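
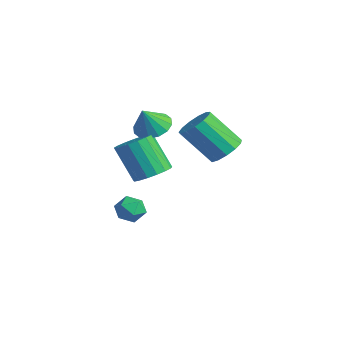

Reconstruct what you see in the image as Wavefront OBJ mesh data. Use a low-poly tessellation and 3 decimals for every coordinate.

v 1.974 -0.829 1.066
v 2.772 -1.265 1.261
v 1.784 -2.347 2.889
v 0.986 -1.911 2.694
v 2.769 -0.828 1.549
v 1.781 -1.909 3.177
v 2.513 -0.391 1.684
v 1.525 -1.472 3.312
v 2.086 -0.093 1.623
v 1.098 -1.174 3.251
v 1.624 -0.029 1.385
v 0.636 -1.11 3.013
v 1.273 -0.219 1.045
v 0.284 -1.3 2.674
v 1.144 -0.603 0.713
v 0.156 -1.684 2.341
v 1.279 -1.059 0.492
v 0.291 -2.14 2.12
v 1.635 -1.442 0.454
v 0.647 -2.523 2.082
v 2.098 -1.63 0.61
v 1.11 -2.711 2.238
v 2.522 -1.564 0.91
v 1.534 -2.646 2.539
v -1.843 -2.509 1.402
v -1.165 -1.866 1.622
v -1.617 -3.171 2.638
v -1.587 -1.675 1.801
v -2.078 -1.707 1.874
v -2.505 -1.954 1.82
v -2.756 -2.35 1.654
v -2.761 -2.789 1.421
v -2.521 -3.153 1.182
v -2.099 -3.344 1.002
v -1.609 -3.312 0.93
v -1.181 -3.065 0.984
v -0.931 -2.669 1.15
v -0.925 -2.23 1.383
v -0.626 -3.166 -1.05
v -0.061 -2.531 -0.563
v -1.109 -2.978 1.237
v -1.674 -3.614 0.75
v -0.423 -2.27 -0.709
v -1.471 -2.718 1.091
v -0.831 -2.215 -0.933
v -1.879 -2.663 0.867
v -1.193 -2.378 -1.184
v -2.24 -2.825 0.616
v -1.424 -2.721 -1.404
v -2.472 -3.169 0.396
v -1.473 -3.167 -1.543
v -2.521 -3.614 0.257
v -1.328 -3.612 -1.569
v -2.376 -4.059 0.231
v -1.022 -3.955 -1.476
v -2.07 -4.402 0.323
v -0.625 -4.117 -1.286
v -1.673 -4.565 0.514
v -0.229 -4.062 -1.041
v -1.276 -4.509 0.759
v 0.077 -3.801 -0.799
v -0.971 -4.249 1.001
v 0.221 -3.395 -0.614
v -0.827 -3.843 1.186
v 0.171 -2.937 -0.529
v -0.876 -3.384 1.271
v -2.307 -3.64 -3.695
v -1.723 -3.295 -4.175
v -1.377 -4.425 -3.125
v -0.793 -4.08 -3.605
v -1.154 -3.634 -3.005
v -1.729 -3.149 -3.357
v -1.371 -4.571 -3.943
v -1.946 -4.086 -4.295
v -1.144 -3.871 -4.328
v -1.01 -3.291 -3.748
v -2.09 -4.429 -3.552
v -1.956 -3.849 -2.972
f 2 1 5
f 2 5 3
f 3 5 6
f 3 6 4
f 5 1 7
f 5 7 6
f 6 7 8
f 6 8 4
f 7 1 9
f 7 9 8
f 8 9 10
f 8 10 4
f 9 1 11
f 9 11 10
f 10 11 12
f 10 12 4
f 11 1 13
f 11 13 12
f 12 13 14
f 12 14 4
f 13 1 15
f 13 15 14
f 14 15 16
f 14 16 4
f 15 1 17
f 15 17 16
f 16 17 18
f 16 18 4
f 17 1 19
f 17 19 18
f 18 19 20
f 18 20 4
f 19 1 21
f 19 21 20
f 20 21 22
f 20 22 4
f 21 1 23
f 21 23 22
f 22 23 24
f 22 24 4
f 23 1 2
f 23 2 24
f 24 2 3
f 24 3 4
f 26 25 28
f 26 28 27
f 28 25 29
f 28 29 27
f 29 25 30
f 29 30 27
f 30 25 31
f 30 31 27
f 31 25 32
f 31 32 27
f 32 25 33
f 32 33 27
f 33 25 34
f 33 34 27
f 34 25 35
f 34 35 27
f 35 25 36
f 35 36 27
f 36 25 37
f 36 37 27
f 37 25 38
f 37 38 27
f 38 25 26
f 38 26 27
f 40 39 43
f 40 43 41
f 41 43 44
f 41 44 42
f 43 39 45
f 43 45 44
f 44 45 46
f 44 46 42
f 45 39 47
f 45 47 46
f 46 47 48
f 46 48 42
f 47 39 49
f 47 49 48
f 48 49 50
f 48 50 42
f 49 39 51
f 49 51 50
f 50 51 52
f 50 52 42
f 51 39 53
f 51 53 52
f 52 53 54
f 52 54 42
f 53 39 55
f 53 55 54
f 54 55 56
f 54 56 42
f 55 39 57
f 55 57 56
f 56 57 58
f 56 58 42
f 57 39 59
f 57 59 58
f 58 59 60
f 58 60 42
f 59 39 61
f 59 61 60
f 60 61 62
f 60 62 42
f 61 39 63
f 61 63 62
f 62 63 64
f 62 64 42
f 63 39 65
f 63 65 64
f 64 65 66
f 64 66 42
f 65 39 40
f 65 40 66
f 66 40 41
f 66 41 42
f 67 78 72
f 67 72 68
f 67 68 74
f 67 74 77
f 67 77 78
f 68 72 76
f 72 78 71
f 78 77 69
f 77 74 73
f 74 68 75
f 70 76 71
f 70 71 69
f 70 69 73
f 70 73 75
f 70 75 76
f 71 76 72
f 69 71 78
f 73 69 77
f 75 73 74
f 76 75 68



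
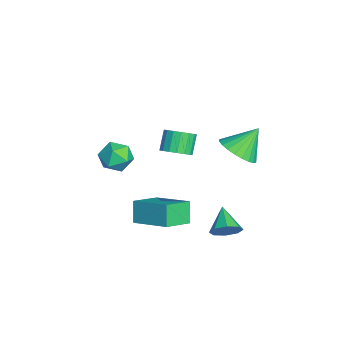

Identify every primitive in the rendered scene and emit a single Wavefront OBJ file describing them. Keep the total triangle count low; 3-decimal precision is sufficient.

v 3.159 1.379 1.493
v 4.01 1.169 1.955
v 2.761 2.301 2.647
v 4.112 1.476 1.744
v 4.069 1.769 1.496
v 3.888 2.002 1.247
v 3.596 2.141 1.035
v 3.237 2.163 0.893
v 2.867 2.066 0.843
v 2.541 1.864 0.891
v 2.309 1.589 1.031
v 2.207 1.281 1.242
v 2.249 0.989 1.49
v 2.431 0.756 1.739
v 2.723 0.617 1.951
v 3.082 0.595 2.093
v 3.452 0.692 2.143
v 3.778 0.894 2.095
v 0.857 -3.467 0.174
v 1.543 -3.015 -0.12
v 1.677 -4.605 0.34
v 2.363 -4.153 0.046
v 2.012 -3.958 0.821
v 1.506 -3.255 0.718
v 1.714 -4.365 -0.498
v 1.208 -3.662 -0.601
v 2.073 -3.57 -0.536
v 2.257 -3.319 0.279
v 0.963 -4.301 -0.059
v 1.147 -4.05 0.756
v -0.529 -1.078 -1.408
v 0.078 -1.053 -0.952
v -0.603 -0.817 -0.056
v -1.211 -0.842 -0.512
v 0.043 -0.711 -1.069
v -0.638 -0.474 -0.174
v -0.123 -0.452 -1.264
v -0.804 -0.216 -0.368
v -0.382 -0.337 -1.492
v -1.064 -0.101 -0.596
v -0.675 -0.392 -1.7
v -1.357 -0.155 -0.805
v -0.935 -0.604 -1.842
v -1.616 -0.367 -0.946
v -1.102 -0.925 -1.884
v -1.783 -0.688 -0.988
v -1.137 -1.28 -1.817
v -1.819 -1.044 -0.921
v -1.034 -1.59 -1.656
v -1.715 -1.353 -0.761
v -0.814 -1.782 -1.439
v -1.496 -1.546 -0.543
v -0.53 -1.813 -1.214
v -1.211 -1.577 -0.318
v -0.245 -1.676 -1.034
v -0.927 -1.439 -0.138
v -0.026 -1.402 -0.939
v -0.707 -1.165 -0.044
v 3.355 0.937 -3.763
v 3.748 0.931 -3.113
v 2.185 0.843 -3.057
v 3.604 1.469 -3.281
v 3.314 1.695 -3.731
v 3.048 1.477 -4.201
v 2.962 0.943 -4.414
v 3.106 0.405 -4.246
v 3.396 0.178 -3.795
v 3.662 0.396 -3.326
v 1.355 -3.072 -3.183
v 2.577 -1.646 -2.495
v 0.419 -1.985 -3.771
v 1.641 -0.56 -3.083
v 1.959 -3.1 -4.197
v 3.181 -1.675 -3.509
v 1.023 -2.014 -4.785
v 2.245 -0.588 -4.097
f 2 1 4
f 2 4 3
f 4 1 5
f 4 5 3
f 5 1 6
f 5 6 3
f 6 1 7
f 6 7 3
f 7 1 8
f 7 8 3
f 8 1 9
f 8 9 3
f 9 1 10
f 9 10 3
f 10 1 11
f 10 11 3
f 11 1 12
f 11 12 3
f 12 1 13
f 12 13 3
f 13 1 14
f 13 14 3
f 14 1 15
f 14 15 3
f 15 1 16
f 15 16 3
f 16 1 17
f 16 17 3
f 17 1 18
f 17 18 3
f 18 1 2
f 18 2 3
f 19 30 24
f 19 24 20
f 19 20 26
f 19 26 29
f 19 29 30
f 20 24 28
f 24 30 23
f 30 29 21
f 29 26 25
f 26 20 27
f 22 28 23
f 22 23 21
f 22 21 25
f 22 25 27
f 22 27 28
f 23 28 24
f 21 23 30
f 25 21 29
f 27 25 26
f 28 27 20
f 32 31 35
f 32 35 33
f 33 35 36
f 33 36 34
f 35 31 37
f 35 37 36
f 36 37 38
f 36 38 34
f 37 31 39
f 37 39 38
f 38 39 40
f 38 40 34
f 39 31 41
f 39 41 40
f 40 41 42
f 40 42 34
f 41 31 43
f 41 43 42
f 42 43 44
f 42 44 34
f 43 31 45
f 43 45 44
f 44 45 46
f 44 46 34
f 45 31 47
f 45 47 46
f 46 47 48
f 46 48 34
f 47 31 49
f 47 49 48
f 48 49 50
f 48 50 34
f 49 31 51
f 49 51 50
f 50 51 52
f 50 52 34
f 51 31 53
f 51 53 52
f 52 53 54
f 52 54 34
f 53 31 55
f 53 55 54
f 54 55 56
f 54 56 34
f 55 31 57
f 55 57 56
f 56 57 58
f 56 58 34
f 57 31 32
f 57 32 58
f 58 32 33
f 58 33 34
f 60 59 62
f 60 62 61
f 62 59 63
f 62 63 61
f 63 59 64
f 63 64 61
f 64 59 65
f 64 65 61
f 65 59 66
f 65 66 61
f 66 59 67
f 66 67 61
f 67 59 68
f 67 68 61
f 68 59 60
f 68 60 61
f 70 72 69
f 73 70 69
f 69 72 71
f 71 73 69
f 70 76 72
f 74 70 73
f 74 76 70
f 72 76 71
f 75 73 71
f 71 76 75
f 75 74 73
f 76 74 75



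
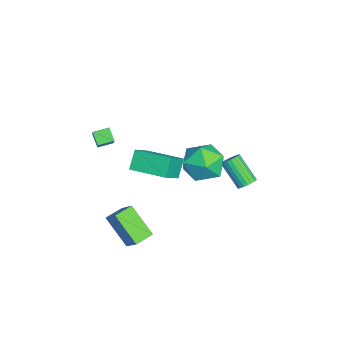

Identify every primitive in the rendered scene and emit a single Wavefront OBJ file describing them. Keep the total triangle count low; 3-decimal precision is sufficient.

v -1.907 -4.407 1.662
v -0.818 -4.328 2.79
v -2.139 -3.564 1.827
v -1.05 -3.485 2.955
v -1.33 -4.135 1.085
v -0.241 -4.056 2.213
v -1.562 -3.292 1.25
v -0.473 -3.213 2.378
v 2.568 -2.584 -3.594
v 1.58 -3.668 -2.147
v 1.837 -1.758 -3.474
v 0.85 -2.841 -2.026
v 3.31 -2.059 -2.694
v 2.323 -3.142 -1.246
v 2.58 -1.232 -2.573
v 1.592 -2.316 -1.126
v 1.13 -1.769 1.401
v 0.401 -1.487 2.326
v 2.009 0.067 1.536
v 1.281 0.348 2.46
v 2.259 -2.388 2.48
v 1.531 -2.107 3.404
v 3.139 -0.553 2.614
v 2.41 -0.271 3.539
v 1.862 2.311 2.706
v 2.523 2.306 3.781
v 2.217 0.314 2.479
v 2.878 0.309 3.554
v 1.629 0.482 3.583
v 1.409 1.716 3.723
v 3.331 0.904 2.537
v 3.111 2.138 2.677
v 3.431 1.437 3.676
v 2.379 1.176 4.322
v 2.361 1.444 1.938
v 1.309 1.183 2.584
v -3.304 3.81 -3.811
v -2.946 4.033 -3.398
v -3.898 3.113 -2.077
v -4.256 2.89 -2.489
v -3.124 4.202 -3.408
v -4.076 3.282 -2.087
v -3.333 4.303 -3.488
v -4.284 3.383 -2.167
v -3.536 4.319 -3.624
v -4.488 3.399 -2.302
v -3.7 4.247 -3.792
v -4.652 3.327 -2.47
v -3.795 4.099 -3.963
v -4.747 3.18 -2.642
v -3.806 3.902 -4.108
v -4.757 2.982 -2.787
v -3.729 3.688 -4.201
v -4.681 2.768 -2.88
v -3.579 3.496 -4.227
v -4.531 2.576 -2.906
v -3.382 3.358 -4.181
v -4.333 2.438 -2.86
v -3.171 3.298 -4.071
v -4.123 2.378 -2.75
v -2.983 3.326 -3.916
v -3.935 2.407 -2.595
v -2.851 3.438 -3.743
v -3.802 2.519 -2.421
v -2.797 3.615 -3.581
v -3.749 2.695 -2.26
v -2.831 3.825 -3.459
v -3.782 2.905 -2.138
f 2 4 1
f 5 2 1
f 1 4 3
f 3 5 1
f 2 8 4
f 6 2 5
f 6 8 2
f 4 8 3
f 7 5 3
f 3 8 7
f 7 6 5
f 8 6 7
f 10 12 9
f 13 10 9
f 9 12 11
f 11 13 9
f 10 16 12
f 14 10 13
f 14 16 10
f 12 16 11
f 15 13 11
f 11 16 15
f 15 14 13
f 16 14 15
f 18 20 17
f 21 18 17
f 17 20 19
f 19 21 17
f 18 24 20
f 22 18 21
f 22 24 18
f 20 24 19
f 23 21 19
f 19 24 23
f 23 22 21
f 24 22 23
f 25 36 30
f 25 30 26
f 25 26 32
f 25 32 35
f 25 35 36
f 26 30 34
f 30 36 29
f 36 35 27
f 35 32 31
f 32 26 33
f 28 34 29
f 28 29 27
f 28 27 31
f 28 31 33
f 28 33 34
f 29 34 30
f 27 29 36
f 31 27 35
f 33 31 32
f 34 33 26
f 38 37 41
f 38 41 39
f 39 41 42
f 39 42 40
f 41 37 43
f 41 43 42
f 42 43 44
f 42 44 40
f 43 37 45
f 43 45 44
f 44 45 46
f 44 46 40
f 45 37 47
f 45 47 46
f 46 47 48
f 46 48 40
f 47 37 49
f 47 49 48
f 48 49 50
f 48 50 40
f 49 37 51
f 49 51 50
f 50 51 52
f 50 52 40
f 51 37 53
f 51 53 52
f 52 53 54
f 52 54 40
f 53 37 55
f 53 55 54
f 54 55 56
f 54 56 40
f 55 37 57
f 55 57 56
f 56 57 58
f 56 58 40
f 57 37 59
f 57 59 58
f 58 59 60
f 58 60 40
f 59 37 61
f 59 61 60
f 60 61 62
f 60 62 40
f 61 37 63
f 61 63 62
f 62 63 64
f 62 64 40
f 63 37 65
f 63 65 64
f 64 65 66
f 64 66 40
f 65 37 67
f 65 67 66
f 66 67 68
f 66 68 40
f 67 37 38
f 67 38 68
f 68 38 39
f 68 39 40



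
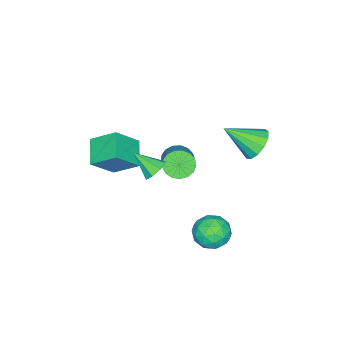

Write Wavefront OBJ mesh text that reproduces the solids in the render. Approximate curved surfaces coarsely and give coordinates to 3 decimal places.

v 3.108 0.398 2.895
v 3.444 -0.005 2.346
v 3.232 -0.818 3.865
v 3.825 0.292 2.669
v 3.787 0.651 3.125
v 3.35 0.862 3.446
v 2.771 0.801 3.445
v 2.39 0.505 3.121
v 2.429 0.145 2.666
v 2.865 -0.066 2.344
v -0.464 2.701 -4.085
v 0.46 3.346 -3.947
v 0.54 1.194 -3.773
v 1.464 1.839 -3.635
v 0.63 1.87 -2.865
v 0.009 2.802 -3.058
v 0.991 1.738 -4.662
v 0.37 2.67 -4.855
v 1.359 2.751 -4.303
v 1.137 2.832 -3.193
v -0.137 1.708 -4.527
v -0.359 1.789 -3.417
v -0.09 3.156 -4.043
v 1.09 1.384 -3.677
v 0.6 1.403 -3.224
v 1.143 1.782 -3.143
v -0.355 2.836 -3.521
v 0.188 3.215 -3.44
v 0.288 2.348 -2.804
v 0.812 1.325 -4.28
v 1.355 1.704 -4.199
v -0.143 2.758 -4.577
v 0.4 3.137 -4.496
v 0.712 2.192 -4.916
v 0.982 3.185 -4.172
v 1.572 2.299 -3.988
v 1.293 2.24 -4.592
v 0.929 2.788 -4.705
v 0.851 3.233 -3.519
v 1.441 2.347 -3.336
v 0.951 2.366 -2.883
v 0.586 2.913 -2.997
v 1.379 2.883 -3.729
v -0.441 2.193 -4.384
v 0.149 1.307 -4.201
v 0.414 1.627 -4.723
v 0.049 2.174 -4.837
v -0.572 2.241 -3.732
v 0.018 1.355 -3.548
v 0.071 1.752 -3.015
v -0.293 2.3 -3.128
v -0.379 1.657 -3.991
v -3.179 2.868 1.082
v -2.274 3.427 1.202
v -2.361 1.272 2.338
v -2.639 3.594 1.652
v -3.174 3.531 1.921
v -3.712 3.258 1.923
v -4.08 2.861 1.658
v -4.162 2.466 1.21
v -3.932 2.199 0.721
v -3.463 2.144 0.347
v -2.903 2.319 0.205
v -2.431 2.669 0.342
v -2.197 3.082 0.714
v -0.011 -4.183 -0.121
v -0.365 -2.762 0.89
v 1.281 -3.366 -0.817
v 0.928 -1.945 0.194
v 1.172 -4.875 1.266
v 0.819 -3.454 2.277
v 2.465 -4.058 0.57
v 2.111 -2.637 1.581
v -4.465 -2.824 -4.279
v -4.027 -2.495 -5.055
v -2.616 -1.547 -3.857
v -3.055 -1.876 -3.081
v -4.33 -2.171 -4.956
v -2.919 -1.223 -3.757
v -4.663 -1.996 -4.701
v -3.252 -1.048 -3.503
v -4.952 -2.011 -4.35
v -3.541 -1.063 -3.151
v -5.129 -2.212 -3.983
v -3.718 -1.264 -2.784
v -5.154 -2.553 -3.683
v -3.743 -1.605 -2.485
v -5.021 -2.957 -3.52
v -3.61 -2.009 -2.322
v -4.761 -3.329 -3.531
v -3.35 -2.381 -2.333
v -4.434 -3.587 -3.714
v -3.023 -2.639 -2.515
v -4.113 -3.669 -4.026
v -2.702 -2.721 -2.827
v -3.874 -3.558 -4.396
v -2.463 -2.61 -3.197
v -3.769 -3.279 -4.739
v -2.358 -2.331 -3.54
v -3.825 -2.895 -4.977
v -2.414 -1.947 -3.779
f 2 1 4
f 2 4 3
f 4 1 5
f 4 5 3
f 5 1 6
f 5 6 3
f 6 1 7
f 6 7 3
f 7 1 8
f 7 8 3
f 8 1 9
f 8 9 3
f 9 1 10
f 9 10 3
f 10 1 2
f 10 2 3
f 11 48 27
f 48 22 51
f 27 51 16
f 48 51 27
f 11 27 23
f 27 16 28
f 23 28 12
f 27 28 23
f 11 23 32
f 23 12 33
f 32 33 18
f 23 33 32
f 11 32 44
f 32 18 47
f 44 47 21
f 32 47 44
f 11 44 48
f 44 21 52
f 48 52 22
f 44 52 48
f 12 28 39
f 28 16 42
f 39 42 20
f 28 42 39
f 16 51 29
f 51 22 50
f 29 50 15
f 51 50 29
f 22 52 49
f 52 21 45
f 49 45 13
f 52 45 49
f 21 47 46
f 47 18 34
f 46 34 17
f 47 34 46
f 18 33 38
f 33 12 35
f 38 35 19
f 33 35 38
f 14 40 26
f 40 20 41
f 26 41 15
f 40 41 26
f 14 26 24
f 26 15 25
f 24 25 13
f 26 25 24
f 14 24 31
f 24 13 30
f 31 30 17
f 24 30 31
f 14 31 36
f 31 17 37
f 36 37 19
f 31 37 36
f 14 36 40
f 36 19 43
f 40 43 20
f 36 43 40
f 15 41 29
f 41 20 42
f 29 42 16
f 41 42 29
f 13 25 49
f 25 15 50
f 49 50 22
f 25 50 49
f 17 30 46
f 30 13 45
f 46 45 21
f 30 45 46
f 19 37 38
f 37 17 34
f 38 34 18
f 37 34 38
f 20 43 39
f 43 19 35
f 39 35 12
f 43 35 39
f 54 53 56
f 54 56 55
f 56 53 57
f 56 57 55
f 57 53 58
f 57 58 55
f 58 53 59
f 58 59 55
f 59 53 60
f 59 60 55
f 60 53 61
f 60 61 55
f 61 53 62
f 61 62 55
f 62 53 63
f 62 63 55
f 63 53 64
f 63 64 55
f 64 53 65
f 64 65 55
f 65 53 54
f 65 54 55
f 67 69 66
f 70 67 66
f 66 69 68
f 68 70 66
f 67 73 69
f 71 67 70
f 71 73 67
f 69 73 68
f 72 70 68
f 68 73 72
f 72 71 70
f 73 71 72
f 75 74 78
f 75 78 76
f 76 78 79
f 76 79 77
f 78 74 80
f 78 80 79
f 79 80 81
f 79 81 77
f 80 74 82
f 80 82 81
f 81 82 83
f 81 83 77
f 82 74 84
f 82 84 83
f 83 84 85
f 83 85 77
f 84 74 86
f 84 86 85
f 85 86 87
f 85 87 77
f 86 74 88
f 86 88 87
f 87 88 89
f 87 89 77
f 88 74 90
f 88 90 89
f 89 90 91
f 89 91 77
f 90 74 92
f 90 92 91
f 91 92 93
f 91 93 77
f 92 74 94
f 92 94 93
f 93 94 95
f 93 95 77
f 94 74 96
f 94 96 95
f 95 96 97
f 95 97 77
f 96 74 98
f 96 98 97
f 97 98 99
f 97 99 77
f 98 74 100
f 98 100 99
f 99 100 101
f 99 101 77
f 100 74 75
f 100 75 101
f 101 75 76
f 101 76 77



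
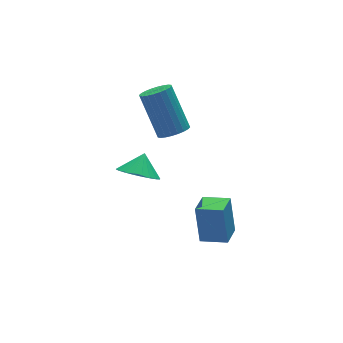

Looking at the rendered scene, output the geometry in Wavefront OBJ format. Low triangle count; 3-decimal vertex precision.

v -2.226 1.578 0.918
v -1.541 1.756 0.855
v -1.71 3.02 2.599
v -2.394 2.842 2.662
v -1.663 1.952 0.701
v -1.831 3.216 2.445
v -1.87 2.091 0.581
v -2.038 3.355 2.324
v -2.131 2.152 0.511
v -2.3 3.416 2.255
v -2.407 2.125 0.504
v -2.575 3.389 2.247
v -2.655 2.016 0.56
v -2.823 3.279 2.303
v -2.837 1.839 0.67
v -3.006 3.103 2.413
v -2.927 1.623 0.818
v -3.096 2.887 2.561
v -2.91 1.4 0.981
v -3.079 2.664 2.725
v -2.789 1.204 1.135
v -2.957 2.468 2.879
v -2.582 1.065 1.256
v -2.75 2.329 2.999
v -2.32 1.004 1.325
v -2.489 2.268 3.069
v -2.045 1.031 1.333
v -2.213 2.295 3.076
v -1.797 1.141 1.277
v -1.965 2.404 3.02
v -1.614 1.317 1.167
v -1.783 2.581 2.91
v -1.524 1.533 1.019
v -1.693 2.797 2.762
v -2.717 -1.588 -3.418
v -2.648 -1.039 -1.758
v -1.951 -0.823 -3.703
v -1.882 -0.274 -2.043
v -1.858 -2.366 -3.197
v -1.789 -1.817 -1.537
v -1.092 -1.601 -3.482
v -1.023 -1.052 -1.822
v -3.528 2.276 -2.008
v -2.723 2.127 -2.509
v -2.972 2.744 -1.252
v -2.828 2.462 -2.638
v -3.04 2.768 -2.672
v -3.327 3 -2.605
v -3.644 3.122 -2.447
v -3.944 3.114 -2.222
v -4.18 2.979 -1.965
v -4.317 2.737 -1.714
v -4.334 2.425 -1.508
v -4.228 2.09 -1.379
v -4.016 1.783 -1.345
v -3.73 1.551 -1.412
v -3.413 1.43 -1.57
v -3.113 1.437 -1.795
v -2.877 1.572 -2.052
v -2.74 1.814 -2.303
f 2 1 5
f 2 5 3
f 3 5 6
f 3 6 4
f 5 1 7
f 5 7 6
f 6 7 8
f 6 8 4
f 7 1 9
f 7 9 8
f 8 9 10
f 8 10 4
f 9 1 11
f 9 11 10
f 10 11 12
f 10 12 4
f 11 1 13
f 11 13 12
f 12 13 14
f 12 14 4
f 13 1 15
f 13 15 14
f 14 15 16
f 14 16 4
f 15 1 17
f 15 17 16
f 16 17 18
f 16 18 4
f 17 1 19
f 17 19 18
f 18 19 20
f 18 20 4
f 19 1 21
f 19 21 20
f 20 21 22
f 20 22 4
f 21 1 23
f 21 23 22
f 22 23 24
f 22 24 4
f 23 1 25
f 23 25 24
f 24 25 26
f 24 26 4
f 25 1 27
f 25 27 26
f 26 27 28
f 26 28 4
f 27 1 29
f 27 29 28
f 28 29 30
f 28 30 4
f 29 1 31
f 29 31 30
f 30 31 32
f 30 32 4
f 31 1 33
f 31 33 32
f 32 33 34
f 32 34 4
f 33 1 2
f 33 2 34
f 34 2 3
f 34 3 4
f 36 38 35
f 39 36 35
f 35 38 37
f 37 39 35
f 36 42 38
f 40 36 39
f 40 42 36
f 38 42 37
f 41 39 37
f 37 42 41
f 41 40 39
f 42 40 41
f 44 43 46
f 44 46 45
f 46 43 47
f 46 47 45
f 47 43 48
f 47 48 45
f 48 43 49
f 48 49 45
f 49 43 50
f 49 50 45
f 50 43 51
f 50 51 45
f 51 43 52
f 51 52 45
f 52 43 53
f 52 53 45
f 53 43 54
f 53 54 45
f 54 43 55
f 54 55 45
f 55 43 56
f 55 56 45
f 56 43 57
f 56 57 45
f 57 43 58
f 57 58 45
f 58 43 59
f 58 59 45
f 59 43 60
f 59 60 45
f 60 43 44
f 60 44 45



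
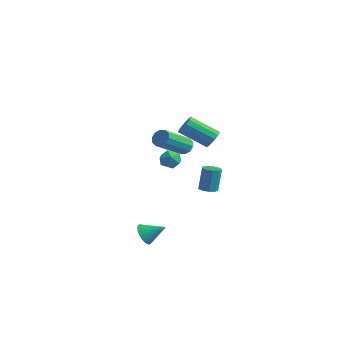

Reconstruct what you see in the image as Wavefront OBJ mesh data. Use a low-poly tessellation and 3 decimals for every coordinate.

v -0.472 -2.758 -3.646
v -0.048 -2.781 -4.215
v 0.412 -2.082 -3.014
v -0.191 -2.549 -4.263
v -0.377 -2.349 -4.218
v -0.578 -2.211 -4.085
v -0.762 -2.156 -3.885
v -0.902 -2.193 -3.649
v -0.977 -2.317 -3.413
v -0.975 -2.507 -3.212
v -0.896 -2.736 -3.077
v -0.753 -2.968 -3.028
v -0.567 -3.168 -3.074
v -0.366 -3.306 -3.207
v -0.182 -3.361 -3.406
v -0.042 -3.323 -3.642
v 0.033 -3.2 -3.879
v 0.031 -3.01 -4.08
v 0.975 0.395 -0.86
v 1.396 0.083 -0.788
v 1.367 0.372 0.633
v 0.945 0.685 0.56
v 1.504 0.422 -0.855
v 1.475 0.712 0.566
v 1.364 0.749 -0.924
v 1.335 1.039 0.496
v 1.041 0.911 -0.964
v 1.012 1.2 0.457
v 0.688 0.831 -0.955
v 0.659 1.12 0.466
v 0.469 0.547 -0.902
v 0.439 0.837 0.519
v 0.486 0.193 -0.829
v 0.457 0.482 0.592
v 0.732 -0.067 -0.771
v 0.703 0.222 0.65
v 1.091 -0.111 -0.755
v 1.062 0.179 0.666
v -1.646 0.836 0.733
v -1.355 0.531 0.195
v -2.625 0.409 0.445
v -2.334 0.104 -0.093
v -2.189 -0.108 0.54
v -1.584 0.155 0.718
v -2.396 0.785 -0.078
v -1.791 1.048 0.1
v -1.819 0.499 -0.306
v -1.69 -0.053 0.076
v -2.29 0.993 0.564
v -2.161 0.441 0.946
v -3.854 3.267 -0.136
v -3.278 3.364 -0
v -3.249 1.55 1.172
v -3.826 1.453 1.036
v -3.486 3.528 0.259
v -3.457 1.714 1.431
v -3.834 3.593 0.368
v -3.806 1.779 1.54
v -4.19 3.533 0.284
v -4.162 1.719 1.456
v -4.418 3.372 0.04
v -4.39 1.558 1.212
v -4.431 3.17 -0.272
v -4.402 1.356 0.9
v -4.223 3.006 -0.531
v -4.194 1.192 0.641
v -3.874 2.941 -0.64
v -3.846 1.127 0.532
v -3.518 3.001 -0.556
v -3.49 1.187 0.616
v -3.29 3.162 -0.312
v -3.262 1.348 0.86
v 1.665 0.074 3.086
v 2.015 -0.412 3.053
v 0.845 -1.32 4.021
v 0.495 -0.834 4.054
v 2.113 -0.243 3.329
v 0.942 -1.151 4.297
v 2.068 0.026 3.528
v 0.897 -0.882 4.496
v 1.896 0.311 3.587
v 0.725 -0.597 4.555
v 1.65 0.521 3.486
v 0.479 -0.387 4.454
v 1.409 0.588 3.259
v 0.239 -0.32 4.227
v 1.25 0.493 2.976
v 0.079 -0.415 3.945
v 1.222 0.264 2.729
v 0.052 -0.644 3.697
v 1.336 -0.025 2.594
v 0.165 -0.933 3.563
v 1.553 -0.282 2.616
v 0.383 -1.19 3.585
v 1.807 -0.427 2.787
v 0.636 -1.335 3.755
f 2 1 4
f 2 4 3
f 4 1 5
f 4 5 3
f 5 1 6
f 5 6 3
f 6 1 7
f 6 7 3
f 7 1 8
f 7 8 3
f 8 1 9
f 8 9 3
f 9 1 10
f 9 10 3
f 10 1 11
f 10 11 3
f 11 1 12
f 11 12 3
f 12 1 13
f 12 13 3
f 13 1 14
f 13 14 3
f 14 1 15
f 14 15 3
f 15 1 16
f 15 16 3
f 16 1 17
f 16 17 3
f 17 1 18
f 17 18 3
f 18 1 2
f 18 2 3
f 20 19 23
f 20 23 21
f 21 23 24
f 21 24 22
f 23 19 25
f 23 25 24
f 24 25 26
f 24 26 22
f 25 19 27
f 25 27 26
f 26 27 28
f 26 28 22
f 27 19 29
f 27 29 28
f 28 29 30
f 28 30 22
f 29 19 31
f 29 31 30
f 30 31 32
f 30 32 22
f 31 19 33
f 31 33 32
f 32 33 34
f 32 34 22
f 33 19 35
f 33 35 34
f 34 35 36
f 34 36 22
f 35 19 37
f 35 37 36
f 36 37 38
f 36 38 22
f 37 19 20
f 37 20 38
f 38 20 21
f 38 21 22
f 39 50 44
f 39 44 40
f 39 40 46
f 39 46 49
f 39 49 50
f 40 44 48
f 44 50 43
f 50 49 41
f 49 46 45
f 46 40 47
f 42 48 43
f 42 43 41
f 42 41 45
f 42 45 47
f 42 47 48
f 43 48 44
f 41 43 50
f 45 41 49
f 47 45 46
f 48 47 40
f 52 51 55
f 52 55 53
f 53 55 56
f 53 56 54
f 55 51 57
f 55 57 56
f 56 57 58
f 56 58 54
f 57 51 59
f 57 59 58
f 58 59 60
f 58 60 54
f 59 51 61
f 59 61 60
f 60 61 62
f 60 62 54
f 61 51 63
f 61 63 62
f 62 63 64
f 62 64 54
f 63 51 65
f 63 65 64
f 64 65 66
f 64 66 54
f 65 51 67
f 65 67 66
f 66 67 68
f 66 68 54
f 67 51 69
f 67 69 68
f 68 69 70
f 68 70 54
f 69 51 71
f 69 71 70
f 70 71 72
f 70 72 54
f 71 51 52
f 71 52 72
f 72 52 53
f 72 53 54
f 74 73 77
f 74 77 75
f 75 77 78
f 75 78 76
f 77 73 79
f 77 79 78
f 78 79 80
f 78 80 76
f 79 73 81
f 79 81 80
f 80 81 82
f 80 82 76
f 81 73 83
f 81 83 82
f 82 83 84
f 82 84 76
f 83 73 85
f 83 85 84
f 84 85 86
f 84 86 76
f 85 73 87
f 85 87 86
f 86 87 88
f 86 88 76
f 87 73 89
f 87 89 88
f 88 89 90
f 88 90 76
f 89 73 91
f 89 91 90
f 90 91 92
f 90 92 76
f 91 73 93
f 91 93 92
f 92 93 94
f 92 94 76
f 93 73 95
f 93 95 94
f 94 95 96
f 94 96 76
f 95 73 74
f 95 74 96
f 96 74 75
f 96 75 76



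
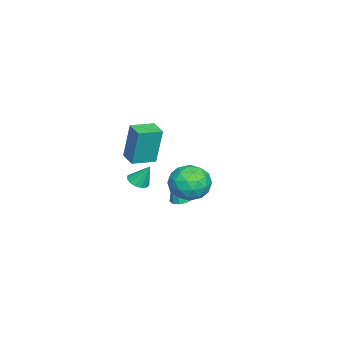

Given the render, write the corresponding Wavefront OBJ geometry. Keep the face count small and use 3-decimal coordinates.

v -3.592 -1.982 -4.87
v -3.103 -1.571 -4.824
v -3.428 -2.398 -2.89
v -3.438 -1.372 -4.755
v -3.831 -1.406 -4.729
v -4.133 -1.66 -4.758
v -4.228 -2.037 -4.829
v -4.08 -2.393 -4.916
v -3.745 -2.593 -4.986
v -3.352 -2.559 -5.011
v -3.05 -2.305 -4.982
v -2.955 -1.927 -4.911
v 2.377 -3.426 1.284
v 2.393 -3.072 3.405
v 1.531 -2.437 1.126
v 1.547 -2.084 3.246
v 3.133 -2.796 1.174
v 3.149 -2.443 3.294
v 2.287 -1.808 1.015
v 2.303 -1.454 3.136
v -0.005 -3.348 -1.772
v 0.293 -3.838 -1.512
v 0.045 -2.712 -0.628
v 0.546 -3.625 -1.642
v 0.624 -3.324 -1.813
v 0.502 -3.03 -1.97
v 0.219 -2.837 -2.065
v -0.134 -2.807 -2.067
v -0.447 -2.948 -1.975
v -0.619 -3.216 -1.819
v -0.596 -3.526 -1.648
v -0.385 -3.78 -1.516
v -0.054 -3.896 -1.465
v 1.506 0.638 0.097
v 2.149 0.779 -0.855
v 1.671 -1.219 -0.065
v 2.314 -1.078 -1.017
v 2.735 -0.771 0.016
v 2.633 0.377 0.116
v 1.187 -0.817 -1.036
v 1.085 0.331 -0.936
v 1.952 -0.121 -1.555
v 2.908 -0.092 -0.905
v 0.912 -0.348 -0.015
v 1.868 -0.319 0.635
v 1.813 0.872 -0.365
v 2.007 -1.312 -0.555
v 2.255 -1.131 0.052
v 2.632 -1.048 -0.508
v 2.097 0.635 0.206
v 2.475 0.718 -0.353
v 2.819 -0.193 0.158
v 1.345 -1.158 -0.567
v 1.723 -1.075 -1.126
v 1.188 0.608 -0.412
v 1.565 0.691 -0.972
v 1.001 -0.247 -1.078
v 2.075 0.425 -1.335
v 2.172 -0.666 -1.431
v 1.51 -0.512 -1.442
v 1.45 0.162 -1.383
v 2.637 0.442 -0.953
v 2.734 -0.649 -1.049
v 2.981 -0.469 -0.442
v 2.921 0.206 -0.383
v 2.521 -0.087 -1.365
v 1.086 0.209 0.129
v 1.183 -0.882 0.033
v 0.899 -0.646 -0.537
v 0.839 0.029 -0.478
v 1.648 0.226 0.511
v 1.745 -0.865 0.415
v 2.37 -0.602 0.463
v 2.31 0.072 0.522
v 1.299 -0.353 0.445
f 2 1 4
f 2 4 3
f 4 1 5
f 4 5 3
f 5 1 6
f 5 6 3
f 6 1 7
f 6 7 3
f 7 1 8
f 7 8 3
f 8 1 9
f 8 9 3
f 9 1 10
f 9 10 3
f 10 1 11
f 10 11 3
f 11 1 12
f 11 12 3
f 12 1 2
f 12 2 3
f 14 16 13
f 17 14 13
f 13 16 15
f 15 17 13
f 14 20 16
f 18 14 17
f 18 20 14
f 16 20 15
f 19 17 15
f 15 20 19
f 19 18 17
f 20 18 19
f 22 21 24
f 22 24 23
f 24 21 25
f 24 25 23
f 25 21 26
f 25 26 23
f 26 21 27
f 26 27 23
f 27 21 28
f 27 28 23
f 28 21 29
f 28 29 23
f 29 21 30
f 29 30 23
f 30 21 31
f 30 31 23
f 31 21 32
f 31 32 23
f 32 21 33
f 32 33 23
f 33 21 22
f 33 22 23
f 34 71 50
f 71 45 74
f 50 74 39
f 71 74 50
f 34 50 46
f 50 39 51
f 46 51 35
f 50 51 46
f 34 46 55
f 46 35 56
f 55 56 41
f 46 56 55
f 34 55 67
f 55 41 70
f 67 70 44
f 55 70 67
f 34 67 71
f 67 44 75
f 71 75 45
f 67 75 71
f 35 51 62
f 51 39 65
f 62 65 43
f 51 65 62
f 39 74 52
f 74 45 73
f 52 73 38
f 74 73 52
f 45 75 72
f 75 44 68
f 72 68 36
f 75 68 72
f 44 70 69
f 70 41 57
f 69 57 40
f 70 57 69
f 41 56 61
f 56 35 58
f 61 58 42
f 56 58 61
f 37 63 49
f 63 43 64
f 49 64 38
f 63 64 49
f 37 49 47
f 49 38 48
f 47 48 36
f 49 48 47
f 37 47 54
f 47 36 53
f 54 53 40
f 47 53 54
f 37 54 59
f 54 40 60
f 59 60 42
f 54 60 59
f 37 59 63
f 59 42 66
f 63 66 43
f 59 66 63
f 38 64 52
f 64 43 65
f 52 65 39
f 64 65 52
f 36 48 72
f 48 38 73
f 72 73 45
f 48 73 72
f 40 53 69
f 53 36 68
f 69 68 44
f 53 68 69
f 42 60 61
f 60 40 57
f 61 57 41
f 60 57 61
f 43 66 62
f 66 42 58
f 62 58 35
f 66 58 62



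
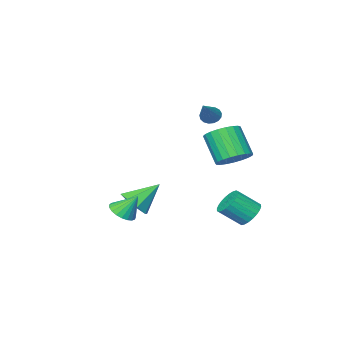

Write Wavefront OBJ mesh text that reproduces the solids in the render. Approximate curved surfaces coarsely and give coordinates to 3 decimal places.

v -4.141 0.625 2.809
v -3.829 0.846 2.321
v -2.919 1.555 4.011
v -4.036 1.052 2.372
v -4.268 1.16 2.523
v -4.47 1.146 2.74
v -4.597 1.012 2.972
v -4.619 0.789 3.167
v -4.532 0.529 3.28
v -4.355 0.291 3.285
v -4.129 0.129 3.181
v -3.906 0.081 2.991
v -3.736 0.157 2.76
v -3.659 0.341 2.54
v -3.693 0.59 2.381
v -4.165 4.144 -3.485
v -3.49 4.523 -3.923
v -2.459 3.856 -2.914
v -3.135 3.476 -2.475
v -3.563 4.767 -3.687
v -2.532 4.099 -2.677
v -3.728 4.916 -3.42
v -2.697 4.249 -2.411
v -3.96 4.948 -3.163
v -2.929 4.28 -2.154
v -4.222 4.857 -2.955
v -3.191 4.189 -1.946
v -4.476 4.657 -2.828
v -3.445 3.99 -1.818
v -4.683 4.38 -2.8
v -3.652 3.712 -1.791
v -4.811 4.066 -2.877
v -3.78 3.398 -1.867
v -4.841 3.764 -3.046
v -3.81 3.097 -2.037
v -4.768 3.521 -3.283
v -3.737 2.853 -2.273
v -4.603 3.371 -3.549
v -3.572 2.704 -2.54
v -4.371 3.34 -3.806
v -3.34 2.672 -2.797
v -4.109 3.431 -4.014
v -3.078 2.763 -3.005
v -3.855 3.63 -4.142
v -2.824 2.963 -3.132
v -3.648 3.908 -4.169
v -2.617 3.24 -3.16
v -3.52 4.222 -4.093
v -2.489 3.554 -3.083
v -1.214 -2.507 -4.218
v -0.615 -2.919 -3.447
v -2.606 -1.993 -2.862
v -0.454 -2.135 -3.579
v -0.739 -1.569 -4.086
v -1.302 -1.553 -4.67
v -1.813 -2.096 -4.989
v -1.974 -2.88 -4.856
v -1.689 -3.446 -4.35
v -1.127 -3.462 -3.766
v 0.546 -1.04 -3.876
v 1.103 -1.486 -3.378
v -0.026 -0.38 -2.644
v 1.292 -1.185 -3.451
v 1.351 -0.86 -3.598
v 1.271 -0.566 -3.793
v 1.066 -0.353 -4.002
v 0.771 -0.26 -4.189
v 0.437 -0.301 -4.322
v 0.122 -0.47 -4.378
v -0.119 -0.737 -4.347
v -0.246 -1.057 -4.235
v -0.235 -1.374 -4.061
v -0.09 -1.633 -3.854
v 0.166 -1.789 -3.652
v 0.487 -1.816 -3.488
v 0.819 -1.709 -3.391
v -3.251 3.882 0.706
v -2.311 3.484 0.462
v -2.408 2.259 2.091
v -3.349 2.658 2.334
v -2.203 3.819 0.721
v -2.301 2.594 2.349
v -2.277 4.165 0.976
v -2.374 2.94 2.605
v -2.519 4.462 1.185
v -2.616 3.238 2.814
v -2.888 4.659 1.311
v -2.985 3.435 2.94
v -3.319 4.722 1.333
v -3.417 3.497 2.961
v -3.739 4.639 1.246
v -3.836 3.415 2.874
v -4.075 4.426 1.065
v -4.172 3.201 2.694
v -4.268 4.118 0.822
v -4.365 2.894 2.451
v -4.285 3.77 0.56
v -4.382 2.546 2.188
v -4.124 3.441 0.322
v -4.221 2.217 1.951
v -3.811 3.189 0.151
v -3.909 1.964 1.78
v -3.402 3.056 0.075
v -3.5 1.832 1.704
v -2.967 3.066 0.109
v -3.065 1.842 1.738
v -2.581 3.217 0.246
v -2.679 1.993 1.875
f 2 1 4
f 2 4 3
f 4 1 5
f 4 5 3
f 5 1 6
f 5 6 3
f 6 1 7
f 6 7 3
f 7 1 8
f 7 8 3
f 8 1 9
f 8 9 3
f 9 1 10
f 9 10 3
f 10 1 11
f 10 11 3
f 11 1 12
f 11 12 3
f 12 1 13
f 12 13 3
f 13 1 14
f 13 14 3
f 14 1 15
f 14 15 3
f 15 1 2
f 15 2 3
f 17 16 20
f 17 20 18
f 18 20 21
f 18 21 19
f 20 16 22
f 20 22 21
f 21 22 23
f 21 23 19
f 22 16 24
f 22 24 23
f 23 24 25
f 23 25 19
f 24 16 26
f 24 26 25
f 25 26 27
f 25 27 19
f 26 16 28
f 26 28 27
f 27 28 29
f 27 29 19
f 28 16 30
f 28 30 29
f 29 30 31
f 29 31 19
f 30 16 32
f 30 32 31
f 31 32 33
f 31 33 19
f 32 16 34
f 32 34 33
f 33 34 35
f 33 35 19
f 34 16 36
f 34 36 35
f 35 36 37
f 35 37 19
f 36 16 38
f 36 38 37
f 37 38 39
f 37 39 19
f 38 16 40
f 38 40 39
f 39 40 41
f 39 41 19
f 40 16 42
f 40 42 41
f 41 42 43
f 41 43 19
f 42 16 44
f 42 44 43
f 43 44 45
f 43 45 19
f 44 16 46
f 44 46 45
f 45 46 47
f 45 47 19
f 46 16 48
f 46 48 47
f 47 48 49
f 47 49 19
f 48 16 17
f 48 17 49
f 49 17 18
f 49 18 19
f 51 50 53
f 51 53 52
f 53 50 54
f 53 54 52
f 54 50 55
f 54 55 52
f 55 50 56
f 55 56 52
f 56 50 57
f 56 57 52
f 57 50 58
f 57 58 52
f 58 50 59
f 58 59 52
f 59 50 51
f 59 51 52
f 61 60 63
f 61 63 62
f 63 60 64
f 63 64 62
f 64 60 65
f 64 65 62
f 65 60 66
f 65 66 62
f 66 60 67
f 66 67 62
f 67 60 68
f 67 68 62
f 68 60 69
f 68 69 62
f 69 60 70
f 69 70 62
f 70 60 71
f 70 71 62
f 71 60 72
f 71 72 62
f 72 60 73
f 72 73 62
f 73 60 74
f 73 74 62
f 74 60 75
f 74 75 62
f 75 60 76
f 75 76 62
f 76 60 61
f 76 61 62
f 78 77 81
f 78 81 79
f 79 81 82
f 79 82 80
f 81 77 83
f 81 83 82
f 82 83 84
f 82 84 80
f 83 77 85
f 83 85 84
f 84 85 86
f 84 86 80
f 85 77 87
f 85 87 86
f 86 87 88
f 86 88 80
f 87 77 89
f 87 89 88
f 88 89 90
f 88 90 80
f 89 77 91
f 89 91 90
f 90 91 92
f 90 92 80
f 91 77 93
f 91 93 92
f 92 93 94
f 92 94 80
f 93 77 95
f 93 95 94
f 94 95 96
f 94 96 80
f 95 77 97
f 95 97 96
f 96 97 98
f 96 98 80
f 97 77 99
f 97 99 98
f 98 99 100
f 98 100 80
f 99 77 101
f 99 101 100
f 100 101 102
f 100 102 80
f 101 77 103
f 101 103 102
f 102 103 104
f 102 104 80
f 103 77 105
f 103 105 104
f 104 105 106
f 104 106 80
f 105 77 107
f 105 107 106
f 106 107 108
f 106 108 80
f 107 77 78
f 107 78 108
f 108 78 79
f 108 79 80



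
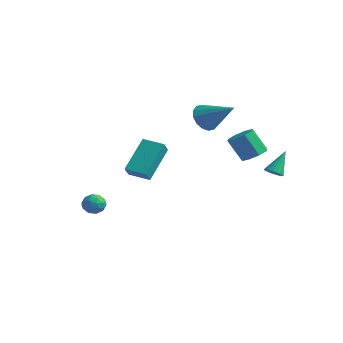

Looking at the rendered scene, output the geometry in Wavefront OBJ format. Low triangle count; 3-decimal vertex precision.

v -3.684 -3.096 -2.686
v -3.335 -2.529 -2.837
v -2.985 -3.691 -3.303
v -2.636 -3.124 -3.454
v -2.622 -3.374 -2.818
v -3.054 -3.007 -2.437
v -3.266 -3.213 -3.703
v -3.698 -2.846 -3.322
v -3.076 -2.601 -3.466
v -2.678 -2.7 -2.919
v -3.642 -3.52 -3.221
v -3.244 -3.619 -2.674
v -3.571 -2.76 -2.707
v -2.749 -3.46 -3.433
v -2.741 -3.607 -3.059
v -2.536 -3.273 -3.148
v -3.406 -3.041 -2.472
v -3.201 -2.708 -2.561
v -2.782 -3.205 -2.55
v -3.119 -3.512 -3.579
v -2.914 -3.179 -3.668
v -3.784 -2.947 -2.992
v -3.579 -2.613 -3.081
v -3.538 -3.015 -3.59
v -3.214 -2.469 -3.166
v -2.803 -2.819 -3.528
v -3.173 -2.872 -3.675
v -3.427 -2.656 -3.45
v -2.98 -2.528 -2.844
v -2.569 -2.877 -3.207
v -2.561 -3.025 -2.833
v -2.815 -2.809 -2.609
v -2.828 -2.57 -3.214
v -3.751 -3.343 -2.933
v -3.34 -3.692 -3.296
v -3.505 -3.411 -3.531
v -3.759 -3.195 -3.307
v -3.517 -3.401 -2.612
v -3.106 -3.751 -2.974
v -2.893 -3.564 -2.69
v -3.147 -3.348 -2.465
v -3.492 -3.65 -2.926
v -0.425 2.139 2.464
v -0.008 2.378 1.692
v 1.325 2.481 3.516
v -0.188 2.778 1.862
v -0.432 3.007 2.193
v -0.674 3.004 2.597
v -0.849 2.768 2.966
v -0.911 2.364 3.2
v -0.842 1.9 3.237
v -0.662 1.499 3.067
v -0.418 1.27 2.736
v -0.176 1.274 2.331
v -0 1.509 1.963
v 0.061 1.913 1.729
v 2.693 2.616 0.548
v 3.341 2.279 0.792
v 2.655 1.907 2.097
v 2.007 2.244 1.852
v 3.313 2.849 0.94
v 2.628 2.477 2.245
v 2.922 3.282 0.858
v 2.236 2.91 2.163
v 2.396 3.325 0.594
v 1.711 2.953 1.899
v 2.045 2.953 0.303
v 1.359 2.581 1.608
v 2.072 2.383 0.155
v 1.387 2.011 1.46
v 2.464 1.95 0.237
v 1.778 1.578 1.542
v 2.989 1.907 0.501
v 2.304 1.535 1.806
v 3.998 2.647 -0.341
v 4.516 2.575 -0.255
v 3.922 3.573 0.901
v 4.515 2.752 -0.387
v 4.425 2.91 -0.511
v 4.262 3.024 -0.605
v 4.052 3.072 -0.654
v 3.833 3.047 -0.648
v 3.643 2.952 -0.59
v 3.514 2.806 -0.488
v 3.468 2.631 -0.361
v 3.515 2.46 -0.23
v 3.644 2.321 -0.119
v 3.835 2.238 -0.046
v 4.054 2.227 -0.024
v 4.263 2.288 -0.056
v 4.427 2.411 -0.138
v 0.945 -4.346 0.527
v 0.59 -2.844 2.066
v 2.015 -3.909 0.346
v 1.66 -2.406 1.886
v 1.26 -4.874 1.114
v 0.905 -3.371 2.654
v 2.33 -4.436 0.934
v 1.975 -2.934 2.473
f 1 38 17
f 38 12 41
f 17 41 6
f 38 41 17
f 1 17 13
f 17 6 18
f 13 18 2
f 17 18 13
f 1 13 22
f 13 2 23
f 22 23 8
f 13 23 22
f 1 22 34
f 22 8 37
f 34 37 11
f 22 37 34
f 1 34 38
f 34 11 42
f 38 42 12
f 34 42 38
f 2 18 29
f 18 6 32
f 29 32 10
f 18 32 29
f 6 41 19
f 41 12 40
f 19 40 5
f 41 40 19
f 12 42 39
f 42 11 35
f 39 35 3
f 42 35 39
f 11 37 36
f 37 8 24
f 36 24 7
f 37 24 36
f 8 23 28
f 23 2 25
f 28 25 9
f 23 25 28
f 4 30 16
f 30 10 31
f 16 31 5
f 30 31 16
f 4 16 14
f 16 5 15
f 14 15 3
f 16 15 14
f 4 14 21
f 14 3 20
f 21 20 7
f 14 20 21
f 4 21 26
f 21 7 27
f 26 27 9
f 21 27 26
f 4 26 30
f 26 9 33
f 30 33 10
f 26 33 30
f 5 31 19
f 31 10 32
f 19 32 6
f 31 32 19
f 3 15 39
f 15 5 40
f 39 40 12
f 15 40 39
f 7 20 36
f 20 3 35
f 36 35 11
f 20 35 36
f 9 27 28
f 27 7 24
f 28 24 8
f 27 24 28
f 10 33 29
f 33 9 25
f 29 25 2
f 33 25 29
f 44 43 46
f 44 46 45
f 46 43 47
f 46 47 45
f 47 43 48
f 47 48 45
f 48 43 49
f 48 49 45
f 49 43 50
f 49 50 45
f 50 43 51
f 50 51 45
f 51 43 52
f 51 52 45
f 52 43 53
f 52 53 45
f 53 43 54
f 53 54 45
f 54 43 55
f 54 55 45
f 55 43 56
f 55 56 45
f 56 43 44
f 56 44 45
f 58 57 61
f 58 61 59
f 59 61 62
f 59 62 60
f 61 57 63
f 61 63 62
f 62 63 64
f 62 64 60
f 63 57 65
f 63 65 64
f 64 65 66
f 64 66 60
f 65 57 67
f 65 67 66
f 66 67 68
f 66 68 60
f 67 57 69
f 67 69 68
f 68 69 70
f 68 70 60
f 69 57 71
f 69 71 70
f 70 71 72
f 70 72 60
f 71 57 73
f 71 73 72
f 72 73 74
f 72 74 60
f 73 57 58
f 73 58 74
f 74 58 59
f 74 59 60
f 76 75 78
f 76 78 77
f 78 75 79
f 78 79 77
f 79 75 80
f 79 80 77
f 80 75 81
f 80 81 77
f 81 75 82
f 81 82 77
f 82 75 83
f 82 83 77
f 83 75 84
f 83 84 77
f 84 75 85
f 84 85 77
f 85 75 86
f 85 86 77
f 86 75 87
f 86 87 77
f 87 75 88
f 87 88 77
f 88 75 89
f 88 89 77
f 89 75 90
f 89 90 77
f 90 75 91
f 90 91 77
f 91 75 76
f 91 76 77
f 93 95 92
f 96 93 92
f 92 95 94
f 94 96 92
f 93 99 95
f 97 93 96
f 97 99 93
f 95 99 94
f 98 96 94
f 94 99 98
f 98 97 96
f 99 97 98



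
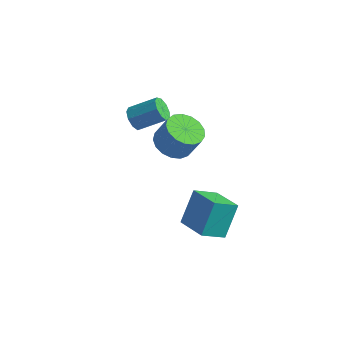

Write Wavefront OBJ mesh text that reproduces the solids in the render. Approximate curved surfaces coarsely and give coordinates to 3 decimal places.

v -0.939 3.528 1.573
v -0.108 3.932 1.119
v 0.531 4.095 2.432
v -0.301 3.692 2.887
v -0.394 4.323 1.209
v 0.245 4.486 2.523
v -0.806 4.532 1.383
v -0.167 4.695 2.697
v -1.248 4.511 1.601
v -0.609 4.674 2.915
v -1.619 4.265 1.812
v -0.98 4.428 3.126
v -1.835 3.85 1.968
v -1.196 4.013 3.282
v -1.845 3.361 2.034
v -1.206 3.525 3.348
v -1.648 2.911 1.995
v -1.009 3.075 3.308
v -1.289 2.602 1.858
v -0.65 2.766 3.172
v -0.85 2.506 1.657
v -0.211 2.669 2.97
v -0.431 2.643 1.436
v 0.208 2.807 2.75
v -0.129 2.984 1.247
v 0.51 3.147 2.56
v -0.012 3.449 1.132
v 0.627 3.612 2.446
v 2.686 0.644 -0.335
v 2.053 -0.384 0.392
v 2.7 1.719 1.195
v 2.066 0.691 1.922
v 4.214 0.009 0.098
v 3.58 -1.019 0.825
v 4.227 1.084 1.628
v 3.594 0.056 2.355
v -3.181 3.571 2.298
v -2.708 3.179 1.961
v -1.526 3.897 2.786
v -1.999 4.289 3.122
v -2.786 3.585 1.72
v -1.604 4.303 2.545
v -3.049 3.985 1.748
v -1.867 4.702 2.573
v -3.373 4.19 2.034
v -2.192 4.908 2.859
v -3.608 4.106 2.443
v -2.426 4.824 3.268
v -3.642 3.772 2.784
v -2.461 4.49 3.609
v -3.461 3.343 2.897
v -2.28 4.061 3.722
v -3.149 3.021 2.73
v -1.967 3.739 3.555
v -2.851 2.957 2.36
v -1.67 3.675 3.185
f 2 1 5
f 2 5 3
f 3 5 6
f 3 6 4
f 5 1 7
f 5 7 6
f 6 7 8
f 6 8 4
f 7 1 9
f 7 9 8
f 8 9 10
f 8 10 4
f 9 1 11
f 9 11 10
f 10 11 12
f 10 12 4
f 11 1 13
f 11 13 12
f 12 13 14
f 12 14 4
f 13 1 15
f 13 15 14
f 14 15 16
f 14 16 4
f 15 1 17
f 15 17 16
f 16 17 18
f 16 18 4
f 17 1 19
f 17 19 18
f 18 19 20
f 18 20 4
f 19 1 21
f 19 21 20
f 20 21 22
f 20 22 4
f 21 1 23
f 21 23 22
f 22 23 24
f 22 24 4
f 23 1 25
f 23 25 24
f 24 25 26
f 24 26 4
f 25 1 27
f 25 27 26
f 26 27 28
f 26 28 4
f 27 1 2
f 27 2 28
f 28 2 3
f 28 3 4
f 30 32 29
f 33 30 29
f 29 32 31
f 31 33 29
f 30 36 32
f 34 30 33
f 34 36 30
f 32 36 31
f 35 33 31
f 31 36 35
f 35 34 33
f 36 34 35
f 38 37 41
f 38 41 39
f 39 41 42
f 39 42 40
f 41 37 43
f 41 43 42
f 42 43 44
f 42 44 40
f 43 37 45
f 43 45 44
f 44 45 46
f 44 46 40
f 45 37 47
f 45 47 46
f 46 47 48
f 46 48 40
f 47 37 49
f 47 49 48
f 48 49 50
f 48 50 40
f 49 37 51
f 49 51 50
f 50 51 52
f 50 52 40
f 51 37 53
f 51 53 52
f 52 53 54
f 52 54 40
f 53 37 55
f 53 55 54
f 54 55 56
f 54 56 40
f 55 37 38
f 55 38 56
f 56 38 39
f 56 39 40



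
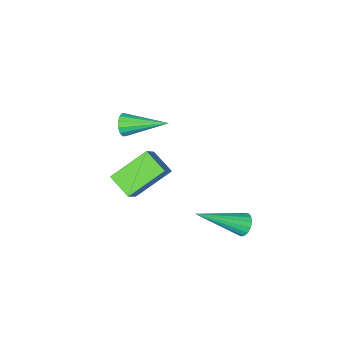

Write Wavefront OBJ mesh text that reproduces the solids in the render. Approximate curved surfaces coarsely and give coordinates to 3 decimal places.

v -3.151 -4.188 -2.381
v -2.448 -3.538 -1.401
v -3.367 -3.198 -2.882
v -2.664 -2.548 -1.902
v -1.636 -4.352 -3.358
v -0.933 -3.702 -2.378
v -1.852 -3.362 -3.859
v -1.149 -2.712 -2.879
v -4.389 0.405 -3.611
v -4.086 0.649 -3.956
v -2.611 -0.245 -2.509
v -4.13 0.822 -3.782
v -4.234 0.899 -3.569
v -4.373 0.863 -3.366
v -4.516 0.722 -3.219
v -4.629 0.508 -3.161
v -4.688 0.271 -3.207
v -4.678 0.064 -3.345
v -4.602 -0.065 -3.544
v -4.477 -0.086 -3.758
v -4.332 0.005 -3.938
v -4.2 0.188 -4.044
v -4.111 0.42 -4.05
v -1.034 -2.724 1.687
v -0.752 -2.627 2.101
v -2.226 -1.496 2.213
v -0.662 -2.461 1.917
v -0.672 -2.365 1.671
v -0.778 -2.365 1.429
v -0.954 -2.461 1.257
v -1.15 -2.628 1.2
v -1.316 -2.82 1.273
v -1.406 -2.986 1.457
v -1.396 -3.082 1.703
v -1.289 -3.082 1.944
v -1.114 -2.986 2.117
v -0.918 -2.819 2.174
f 2 4 1
f 5 2 1
f 1 4 3
f 3 5 1
f 2 8 4
f 6 2 5
f 6 8 2
f 4 8 3
f 7 5 3
f 3 8 7
f 7 6 5
f 8 6 7
f 10 9 12
f 10 12 11
f 12 9 13
f 12 13 11
f 13 9 14
f 13 14 11
f 14 9 15
f 14 15 11
f 15 9 16
f 15 16 11
f 16 9 17
f 16 17 11
f 17 9 18
f 17 18 11
f 18 9 19
f 18 19 11
f 19 9 20
f 19 20 11
f 20 9 21
f 20 21 11
f 21 9 22
f 21 22 11
f 22 9 23
f 22 23 11
f 23 9 10
f 23 10 11
f 25 24 27
f 25 27 26
f 27 24 28
f 27 28 26
f 28 24 29
f 28 29 26
f 29 24 30
f 29 30 26
f 30 24 31
f 30 31 26
f 31 24 32
f 31 32 26
f 32 24 33
f 32 33 26
f 33 24 34
f 33 34 26
f 34 24 35
f 34 35 26
f 35 24 36
f 35 36 26
f 36 24 37
f 36 37 26
f 37 24 25
f 37 25 26



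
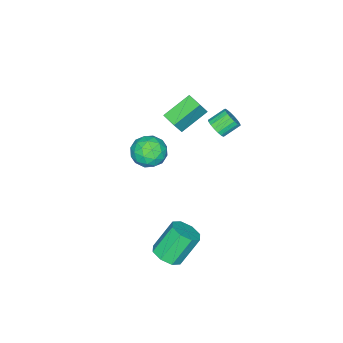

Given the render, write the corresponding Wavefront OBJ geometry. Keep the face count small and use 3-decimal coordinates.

v 4.343 2.347 -3.762
v 4.961 1.804 -3.193
v 3.834 2.39 -1.409
v 3.217 2.933 -1.978
v 5.201 2.526 -3.279
v 4.074 3.112 -1.495
v 4.938 3.143 -3.648
v 3.811 3.729 -1.864
v 4.327 3.294 -4.084
v 3.2 3.88 -2.3
v 3.726 2.89 -4.331
v 2.599 3.476 -2.547
v 3.486 2.168 -4.245
v 2.359 2.754 -2.461
v 3.749 1.551 -3.876
v 2.622 2.137 -2.092
v 4.36 1.4 -3.44
v 3.233 1.986 -1.656
v -1.621 1.676 3.164
v -1.103 2.132 3.432
v -1.961 2.7 4.124
v -2.479 2.244 3.856
v -1.212 2.293 3.165
v -2.07 2.861 3.857
v -1.401 2.331 2.899
v -2.259 2.899 3.591
v -1.634 2.24 2.685
v -2.492 2.808 3.377
v -1.865 2.037 2.566
v -2.723 2.605 3.258
v -2.047 1.762 2.565
v -2.905 2.33 3.257
v -2.145 1.471 2.683
v -3.003 2.039 3.375
v -2.139 1.22 2.896
v -2.997 1.788 3.588
v -2.03 1.059 3.163
v -2.888 1.627 3.855
v -1.841 1.021 3.429
v -2.699 1.589 4.121
v -1.608 1.112 3.643
v -2.466 1.68 4.335
v -1.377 1.315 3.762
v -2.235 1.883 4.454
v -1.195 1.59 3.763
v -2.053 2.158 4.455
v -1.097 1.881 3.645
v -1.955 2.449 4.337
v -2.959 -2.462 0.339
v -4.652 -1.749 1.397
v -2.599 -1.429 0.22
v -4.292 -0.716 1.277
v -2.288 -2.564 1.483
v -3.981 -1.851 2.54
v -1.928 -1.531 1.363
v -3.621 -0.818 2.421
v -1.515 -1.773 -0.543
v -0.475 -1.424 -0.034
v -0.645 -3.396 -1.206
v 0.395 -3.047 -0.697
v -0.537 -3.38 -0.002
v -1.075 -2.377 0.408
v -0.045 -2.443 -1.648
v -0.583 -1.44 -1.238
v 0.433 -1.838 -0.716
v 0.129 -2.417 0.301
v -1.249 -2.403 -1.541
v -1.553 -2.982 -0.524
v -1.071 -1.456 -0.23
v -0.049 -3.364 -1.01
v -0.597 -3.559 -0.601
v 0.014 -3.354 -0.302
v -1.424 -2.016 0.029
v -0.813 -1.811 0.329
v -0.849 -2.961 0.347
v -0.307 -3.009 -1.569
v 0.304 -2.804 -1.269
v -1.134 -1.466 -0.938
v -0.523 -1.261 -0.639
v -0.271 -1.859 -1.587
v 0.074 -1.495 -0.332
v 0.585 -2.448 -0.722
v 0.326 -2.093 -1.281
v 0.01 -1.504 -1.04
v -0.105 -1.835 0.266
v 0.406 -2.788 -0.124
v -0.142 -2.984 0.284
v -0.458 -2.395 0.525
v 0.429 -2.078 -0.135
v -1.526 -2.032 -1.116
v -1.015 -2.985 -1.506
v -0.662 -2.425 -1.765
v -0.978 -1.836 -1.524
v -1.705 -2.372 -0.518
v -1.194 -3.325 -0.908
v -1.13 -3.316 -0.2
v -1.446 -2.727 0.041
v -1.549 -2.742 -1.105
f 2 1 5
f 2 5 3
f 3 5 6
f 3 6 4
f 5 1 7
f 5 7 6
f 6 7 8
f 6 8 4
f 7 1 9
f 7 9 8
f 8 9 10
f 8 10 4
f 9 1 11
f 9 11 10
f 10 11 12
f 10 12 4
f 11 1 13
f 11 13 12
f 12 13 14
f 12 14 4
f 13 1 15
f 13 15 14
f 14 15 16
f 14 16 4
f 15 1 17
f 15 17 16
f 16 17 18
f 16 18 4
f 17 1 2
f 17 2 18
f 18 2 3
f 18 3 4
f 20 19 23
f 20 23 21
f 21 23 24
f 21 24 22
f 23 19 25
f 23 25 24
f 24 25 26
f 24 26 22
f 25 19 27
f 25 27 26
f 26 27 28
f 26 28 22
f 27 19 29
f 27 29 28
f 28 29 30
f 28 30 22
f 29 19 31
f 29 31 30
f 30 31 32
f 30 32 22
f 31 19 33
f 31 33 32
f 32 33 34
f 32 34 22
f 33 19 35
f 33 35 34
f 34 35 36
f 34 36 22
f 35 19 37
f 35 37 36
f 36 37 38
f 36 38 22
f 37 19 39
f 37 39 38
f 38 39 40
f 38 40 22
f 39 19 41
f 39 41 40
f 40 41 42
f 40 42 22
f 41 19 43
f 41 43 42
f 42 43 44
f 42 44 22
f 43 19 45
f 43 45 44
f 44 45 46
f 44 46 22
f 45 19 47
f 45 47 46
f 46 47 48
f 46 48 22
f 47 19 20
f 47 20 48
f 48 20 21
f 48 21 22
f 50 52 49
f 53 50 49
f 49 52 51
f 51 53 49
f 50 56 52
f 54 50 53
f 54 56 50
f 52 56 51
f 55 53 51
f 51 56 55
f 55 54 53
f 56 54 55
f 57 94 73
f 94 68 97
f 73 97 62
f 94 97 73
f 57 73 69
f 73 62 74
f 69 74 58
f 73 74 69
f 57 69 78
f 69 58 79
f 78 79 64
f 69 79 78
f 57 78 90
f 78 64 93
f 90 93 67
f 78 93 90
f 57 90 94
f 90 67 98
f 94 98 68
f 90 98 94
f 58 74 85
f 74 62 88
f 85 88 66
f 74 88 85
f 62 97 75
f 97 68 96
f 75 96 61
f 97 96 75
f 68 98 95
f 98 67 91
f 95 91 59
f 98 91 95
f 67 93 92
f 93 64 80
f 92 80 63
f 93 80 92
f 64 79 84
f 79 58 81
f 84 81 65
f 79 81 84
f 60 86 72
f 86 66 87
f 72 87 61
f 86 87 72
f 60 72 70
f 72 61 71
f 70 71 59
f 72 71 70
f 60 70 77
f 70 59 76
f 77 76 63
f 70 76 77
f 60 77 82
f 77 63 83
f 82 83 65
f 77 83 82
f 60 82 86
f 82 65 89
f 86 89 66
f 82 89 86
f 61 87 75
f 87 66 88
f 75 88 62
f 87 88 75
f 59 71 95
f 71 61 96
f 95 96 68
f 71 96 95
f 63 76 92
f 76 59 91
f 92 91 67
f 76 91 92
f 65 83 84
f 83 63 80
f 84 80 64
f 83 80 84
f 66 89 85
f 89 65 81
f 85 81 58
f 89 81 85



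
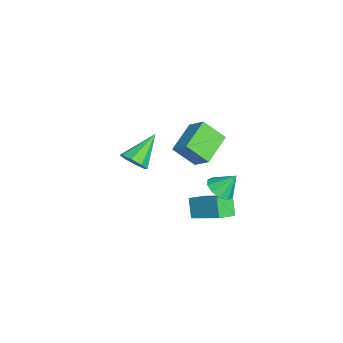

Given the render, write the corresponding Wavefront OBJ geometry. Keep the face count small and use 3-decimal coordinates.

v -1.766 1.381 -3.222
v -1.93 0.246 -2.136
v -3.326 2.252 -2.549
v -3.491 1.116 -1.463
v -1.029 2.064 -2.397
v -1.194 0.928 -1.311
v -2.59 2.934 -1.724
v -2.754 1.799 -0.638
v 3.918 2.504 -0.273
v 4.571 2.851 -0.553
v 3.942 3.256 0.713
v 4.184 3.093 -0.728
v 3.696 3.11 -0.729
v 3.293 2.896 -0.556
v 3.128 2.532 -0.275
v 3.265 2.158 0.007
v 3.652 1.916 0.182
v 4.14 1.899 0.183
v 4.543 2.113 0.01
v 4.708 2.476 -0.271
v -1.108 -1.691 -2.462
v -0.463 -1.27 -2.151
v -2.372 -0.609 -1.298
v -0.705 -0.995 -2.67
v -1.183 -1.128 -3.067
v -1.617 -1.59 -3.109
v -1.752 -2.111 -2.772
v -1.51 -2.386 -2.253
v -1.032 -2.253 -1.856
v -0.598 -1.791 -1.814
v 2.48 1.048 -2.223
v 3.49 2.363 -1.316
v 1.823 1.824 -2.616
v 2.833 3.139 -1.709
v 3.167 1.161 -3.151
v 4.177 2.476 -2.244
v 2.51 1.937 -3.544
v 3.52 3.252 -2.637
f 2 4 1
f 5 2 1
f 1 4 3
f 3 5 1
f 2 8 4
f 6 2 5
f 6 8 2
f 4 8 3
f 7 5 3
f 3 8 7
f 7 6 5
f 8 6 7
f 10 9 12
f 10 12 11
f 12 9 13
f 12 13 11
f 13 9 14
f 13 14 11
f 14 9 15
f 14 15 11
f 15 9 16
f 15 16 11
f 16 9 17
f 16 17 11
f 17 9 18
f 17 18 11
f 18 9 19
f 18 19 11
f 19 9 20
f 19 20 11
f 20 9 10
f 20 10 11
f 22 21 24
f 22 24 23
f 24 21 25
f 24 25 23
f 25 21 26
f 25 26 23
f 26 21 27
f 26 27 23
f 27 21 28
f 27 28 23
f 28 21 29
f 28 29 23
f 29 21 30
f 29 30 23
f 30 21 22
f 30 22 23
f 32 34 31
f 35 32 31
f 31 34 33
f 33 35 31
f 32 38 34
f 36 32 35
f 36 38 32
f 34 38 33
f 37 35 33
f 33 38 37
f 37 36 35
f 38 36 37



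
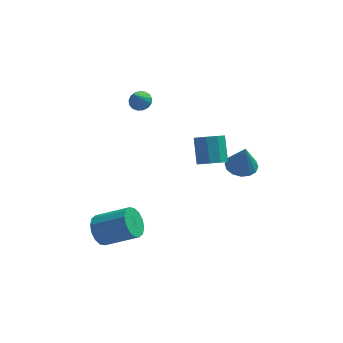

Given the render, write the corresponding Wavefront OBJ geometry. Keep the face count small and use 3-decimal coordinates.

v -2.498 3.319 2.587
v -2.09 2.897 2.421
v -2.802 2.581 3.713
v -1.935 3.083 2.585
v -1.91 3.323 2.749
v -2.019 3.562 2.876
v -2.238 3.746 2.937
v -2.516 3.831 2.918
v -2.79 3.799 2.823
v -2.998 3.658 2.674
v -3.09 3.438 2.505
v -3.047 3.192 2.355
v -2.878 2.974 2.258
v -2.622 2.836 2.237
v -2.338 2.808 2.295
v 2.623 2.603 -1.911
v 3.477 2.586 -2.008
v 2.797 2.357 -0.329
v 3.378 3.013 -1.93
v 3.077 3.33 -1.848
v 2.654 3.453 -1.782
v 2.223 3.347 -1.751
v 1.899 3.043 -1.763
v 1.768 2.62 -1.814
v 1.867 2.193 -1.891
v 2.168 1.876 -1.974
v 2.591 1.753 -2.039
v 3.023 1.858 -2.071
v 3.347 2.163 -2.059
v -4.336 -1.893 -3.012
v -3.924 -2.082 -3.778
v -2.231 -2.376 -2.794
v -2.644 -2.187 -2.028
v -3.875 -1.627 -3.725
v -2.183 -1.921 -2.741
v -3.95 -1.243 -3.482
v -2.257 -1.537 -2.498
v -4.128 -1.033 -3.112
v -2.436 -1.328 -2.128
v -4.362 -1.054 -2.716
v -2.67 -1.348 -1.732
v -4.589 -1.299 -2.399
v -2.897 -1.594 -1.415
v -4.749 -1.704 -2.246
v -3.056 -1.998 -1.262
v -4.797 -2.159 -2.299
v -3.105 -2.453 -1.315
v -4.723 -2.543 -2.542
v -3.03 -2.837 -1.558
v -4.544 -2.752 -2.912
v -2.852 -3.047 -1.928
v -4.31 -2.732 -3.308
v -2.618 -3.026 -2.324
v -4.083 -2.486 -3.625
v -2.391 -2.781 -2.641
v 1.14 -0.665 1.29
v 1.552 -0.15 0.875
v 1.393 0.881 1.994
v 0.98 0.365 2.41
v 1.033 -0.104 0.759
v 0.874 0.926 1.878
v 0.564 -0.321 0.892
v 0.405 0.709 2.011
v 0.364 -0.699 1.211
v 0.205 0.331 2.331
v 0.527 -1.061 1.567
v 0.368 -0.031 2.687
v 0.977 -1.238 1.794
v 0.818 -0.207 2.914
v 1.503 -1.147 1.785
v 1.343 -0.116 2.905
v 1.858 -0.83 1.544
v 1.699 0.2 2.664
v 1.878 -0.437 1.185
v 1.719 0.594 2.304
f 2 1 4
f 2 4 3
f 4 1 5
f 4 5 3
f 5 1 6
f 5 6 3
f 6 1 7
f 6 7 3
f 7 1 8
f 7 8 3
f 8 1 9
f 8 9 3
f 9 1 10
f 9 10 3
f 10 1 11
f 10 11 3
f 11 1 12
f 11 12 3
f 12 1 13
f 12 13 3
f 13 1 14
f 13 14 3
f 14 1 15
f 14 15 3
f 15 1 2
f 15 2 3
f 17 16 19
f 17 19 18
f 19 16 20
f 19 20 18
f 20 16 21
f 20 21 18
f 21 16 22
f 21 22 18
f 22 16 23
f 22 23 18
f 23 16 24
f 23 24 18
f 24 16 25
f 24 25 18
f 25 16 26
f 25 26 18
f 26 16 27
f 26 27 18
f 27 16 28
f 27 28 18
f 28 16 29
f 28 29 18
f 29 16 17
f 29 17 18
f 31 30 34
f 31 34 32
f 32 34 35
f 32 35 33
f 34 30 36
f 34 36 35
f 35 36 37
f 35 37 33
f 36 30 38
f 36 38 37
f 37 38 39
f 37 39 33
f 38 30 40
f 38 40 39
f 39 40 41
f 39 41 33
f 40 30 42
f 40 42 41
f 41 42 43
f 41 43 33
f 42 30 44
f 42 44 43
f 43 44 45
f 43 45 33
f 44 30 46
f 44 46 45
f 45 46 47
f 45 47 33
f 46 30 48
f 46 48 47
f 47 48 49
f 47 49 33
f 48 30 50
f 48 50 49
f 49 50 51
f 49 51 33
f 50 30 52
f 50 52 51
f 51 52 53
f 51 53 33
f 52 30 54
f 52 54 53
f 53 54 55
f 53 55 33
f 54 30 31
f 54 31 55
f 55 31 32
f 55 32 33
f 57 56 60
f 57 60 58
f 58 60 61
f 58 61 59
f 60 56 62
f 60 62 61
f 61 62 63
f 61 63 59
f 62 56 64
f 62 64 63
f 63 64 65
f 63 65 59
f 64 56 66
f 64 66 65
f 65 66 67
f 65 67 59
f 66 56 68
f 66 68 67
f 67 68 69
f 67 69 59
f 68 56 70
f 68 70 69
f 69 70 71
f 69 71 59
f 70 56 72
f 70 72 71
f 71 72 73
f 71 73 59
f 72 56 74
f 72 74 73
f 73 74 75
f 73 75 59
f 74 56 57
f 74 57 75
f 75 57 58
f 75 58 59



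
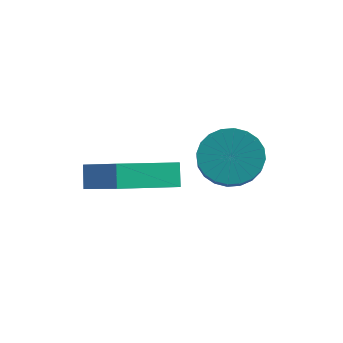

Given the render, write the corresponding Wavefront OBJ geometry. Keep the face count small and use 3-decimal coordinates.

v 0.034 0.854 2.692
v -0.231 1.3 3.39
v 1.178 2.553 2.04
v 0.913 2.999 2.738
v 1.527 0.221 3.662
v 1.262 0.667 4.36
v 2.671 1.92 3.01
v 2.406 2.366 3.708
v 3.043 4.412 2.753
v 3.855 4.253 2.157
v 4.329 3.328 3.051
v 3.517 3.488 3.647
v 3.987 4.546 2.392
v 4.461 3.622 3.285
v 3.976 4.82 2.681
v 4.449 3.895 3.574
v 3.822 5.031 2.981
v 4.295 4.106 3.874
v 3.549 5.148 3.246
v 4.023 4.223 4.14
v 3.2 5.153 3.437
v 3.674 4.228 4.33
v 2.827 5.045 3.523
v 3.3 4.121 4.417
v 2.486 4.841 3.493
v 2.96 3.917 4.386
v 2.231 4.572 3.349
v 2.705 3.647 4.243
v 2.099 4.278 3.115
v 2.573 3.354 4.008
v 2.111 4.005 2.826
v 2.584 3.08 3.719
v 2.265 3.794 2.526
v 2.738 2.869 3.419
v 2.537 3.677 2.26
v 3.011 2.752 3.154
v 2.886 3.672 2.07
v 3.36 2.747 2.963
v 3.26 3.779 1.983
v 3.733 2.855 2.877
v 3.6 3.983 2.014
v 4.074 3.059 2.907
f 2 4 1
f 5 2 1
f 1 4 3
f 3 5 1
f 2 8 4
f 6 2 5
f 6 8 2
f 4 8 3
f 7 5 3
f 3 8 7
f 7 6 5
f 8 6 7
f 10 9 13
f 10 13 11
f 11 13 14
f 11 14 12
f 13 9 15
f 13 15 14
f 14 15 16
f 14 16 12
f 15 9 17
f 15 17 16
f 16 17 18
f 16 18 12
f 17 9 19
f 17 19 18
f 18 19 20
f 18 20 12
f 19 9 21
f 19 21 20
f 20 21 22
f 20 22 12
f 21 9 23
f 21 23 22
f 22 23 24
f 22 24 12
f 23 9 25
f 23 25 24
f 24 25 26
f 24 26 12
f 25 9 27
f 25 27 26
f 26 27 28
f 26 28 12
f 27 9 29
f 27 29 28
f 28 29 30
f 28 30 12
f 29 9 31
f 29 31 30
f 30 31 32
f 30 32 12
f 31 9 33
f 31 33 32
f 32 33 34
f 32 34 12
f 33 9 35
f 33 35 34
f 34 35 36
f 34 36 12
f 35 9 37
f 35 37 36
f 36 37 38
f 36 38 12
f 37 9 39
f 37 39 38
f 38 39 40
f 38 40 12
f 39 9 41
f 39 41 40
f 40 41 42
f 40 42 12
f 41 9 10
f 41 10 42
f 42 10 11
f 42 11 12



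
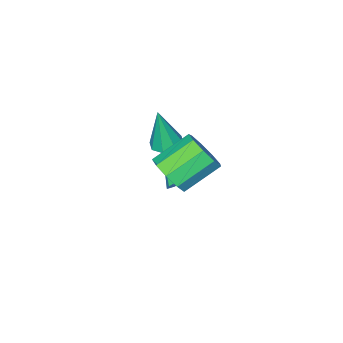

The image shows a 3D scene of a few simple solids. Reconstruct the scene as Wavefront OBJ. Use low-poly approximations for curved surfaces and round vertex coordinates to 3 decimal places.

v 3.88 2.002 2.798
v 4.491 2.527 3.439
v 2.952 3.044 4.483
v 2.34 2.518 3.842
v 4.276 2.945 2.915
v 2.737 3.462 3.958
v 3.875 2.922 2.336
v 2.336 3.439 3.379
v 3.477 2.468 1.973
v 1.938 2.985 3.017
v 3.267 1.796 1.996
v 1.728 2.313 3.04
v 3.344 1.22 2.395
v 1.804 1.737 3.439
v 3.671 1.01 2.982
v 2.132 1.527 4.026
v 4.096 1.264 3.483
v 2.557 1.781 4.527
v 4.42 1.863 3.664
v 2.881 2.38 4.708
v 0.262 -0.984 -1.65
v 0.898 -1.332 -2.054
v 0.118 -2.436 -0.63
v 1.086 -0.995 -1.549
v 0.791 -0.653 -1.103
v 0.186 -0.504 -0.977
v -0.374 -0.637 -1.246
v -0.562 -0.973 -1.751
v -0.267 -1.316 -2.197
v 0.338 -1.464 -2.323
v 0.37 -1.912 0.448
v 1.116 -2.047 0.317
v 0.71 -2.108 2.592
v 1 -1.473 0.388
v 0.514 -1.157 0.494
v -0.056 -1.282 0.573
v -0.377 -1.777 0.579
v -0.261 -2.35 0.508
v 0.225 -2.667 0.402
v 0.795 -2.541 0.323
f 2 1 5
f 2 5 3
f 3 5 6
f 3 6 4
f 5 1 7
f 5 7 6
f 6 7 8
f 6 8 4
f 7 1 9
f 7 9 8
f 8 9 10
f 8 10 4
f 9 1 11
f 9 11 10
f 10 11 12
f 10 12 4
f 11 1 13
f 11 13 12
f 12 13 14
f 12 14 4
f 13 1 15
f 13 15 14
f 14 15 16
f 14 16 4
f 15 1 17
f 15 17 16
f 16 17 18
f 16 18 4
f 17 1 19
f 17 19 18
f 18 19 20
f 18 20 4
f 19 1 2
f 19 2 20
f 20 2 3
f 20 3 4
f 22 21 24
f 22 24 23
f 24 21 25
f 24 25 23
f 25 21 26
f 25 26 23
f 26 21 27
f 26 27 23
f 27 21 28
f 27 28 23
f 28 21 29
f 28 29 23
f 29 21 30
f 29 30 23
f 30 21 22
f 30 22 23
f 32 31 34
f 32 34 33
f 34 31 35
f 34 35 33
f 35 31 36
f 35 36 33
f 36 31 37
f 36 37 33
f 37 31 38
f 37 38 33
f 38 31 39
f 38 39 33
f 39 31 40
f 39 40 33
f 40 31 32
f 40 32 33



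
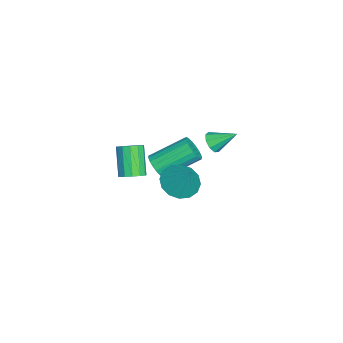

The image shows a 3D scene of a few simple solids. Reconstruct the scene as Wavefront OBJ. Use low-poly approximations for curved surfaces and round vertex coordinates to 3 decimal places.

v -2.78 0.528 -3.044
v -2.236 0.39 -2.561
v -2.757 2.134 -1.474
v -3.3 2.272 -1.956
v -2.092 0.563 -2.771
v -2.613 2.307 -1.684
v -2.068 0.731 -3.028
v -2.589 2.475 -1.941
v -2.167 0.863 -3.288
v -2.688 2.607 -2.2
v -2.371 0.938 -3.505
v -2.892 2.682 -2.418
v -2.646 0.942 -3.643
v -3.167 2.685 -2.555
v -2.945 0.874 -3.677
v -3.466 2.617 -2.59
v -3.214 0.746 -3.601
v -3.735 2.49 -2.514
v -3.409 0.581 -3.43
v -3.93 2.324 -2.342
v -3.494 0.406 -3.191
v -4.015 2.15 -2.104
v -3.456 0.253 -2.927
v -3.977 1.997 -1.84
v -3.301 0.147 -2.683
v -3.822 1.891 -1.596
v -3.056 0.107 -2.502
v -3.577 1.851 -1.414
v -2.763 0.14 -2.414
v -3.284 1.884 -1.326
v -2.473 0.24 -2.435
v -2.994 1.984 -1.348
v 1.839 -0.106 0.205
v 2.2 0.286 0.559
v 1.183 0.079 1.828
v 0.821 -0.314 1.475
v 1.954 0.494 0.395
v 0.937 0.287 1.665
v 1.672 0.51 0.172
v 0.654 0.303 1.442
v 1.442 0.331 -0.041
v 0.425 0.124 1.229
v 1.338 0.013 -0.176
v 0.321 -0.194 1.094
v 1.394 -0.343 -0.19
v 0.377 -0.55 1.08
v 1.59 -0.624 -0.078
v 0.573 -0.831 1.192
v 1.865 -0.741 0.123
v 0.848 -0.948 1.393
v 2.132 -0.656 0.351
v 1.115 -0.863 1.62
v 2.306 -0.397 0.532
v 1.289 -0.604 1.802
v 2.331 -0.046 0.609
v 1.314 -0.253 1.879
v -3.427 3.164 -1.57
v -2.866 3.298 -1.824
v -3.353 4.336 -0.79
v -3.181 3.475 -2.06
v -3.611 3.506 -2.067
v -3.954 3.378 -1.841
v -4.052 3.149 -1.489
v -3.857 2.928 -1.175
v -3.461 2.817 -1.046
v -3.049 2.868 -1.162
v -2.814 3.058 -1.47
v 2.864 2.143 0.888
v 3.438 1.373 0.889
v 3.576 2.677 2.192
v 3.679 1.713 0.619
v 3.702 2.168 0.42
v 3.5 2.616 0.346
v 3.128 2.937 0.418
v 2.685 3.046 0.615
v 2.29 2.912 0.886
v 2.049 2.573 1.157
v 2.026 2.118 1.355
v 2.228 1.67 1.429
v 2.6 1.348 1.357
v 3.043 1.24 1.16
f 2 1 5
f 2 5 3
f 3 5 6
f 3 6 4
f 5 1 7
f 5 7 6
f 6 7 8
f 6 8 4
f 7 1 9
f 7 9 8
f 8 9 10
f 8 10 4
f 9 1 11
f 9 11 10
f 10 11 12
f 10 12 4
f 11 1 13
f 11 13 12
f 12 13 14
f 12 14 4
f 13 1 15
f 13 15 14
f 14 15 16
f 14 16 4
f 15 1 17
f 15 17 16
f 16 17 18
f 16 18 4
f 17 1 19
f 17 19 18
f 18 19 20
f 18 20 4
f 19 1 21
f 19 21 20
f 20 21 22
f 20 22 4
f 21 1 23
f 21 23 22
f 22 23 24
f 22 24 4
f 23 1 25
f 23 25 24
f 24 25 26
f 24 26 4
f 25 1 27
f 25 27 26
f 26 27 28
f 26 28 4
f 27 1 29
f 27 29 28
f 28 29 30
f 28 30 4
f 29 1 31
f 29 31 30
f 30 31 32
f 30 32 4
f 31 1 2
f 31 2 32
f 32 2 3
f 32 3 4
f 34 33 37
f 34 37 35
f 35 37 38
f 35 38 36
f 37 33 39
f 37 39 38
f 38 39 40
f 38 40 36
f 39 33 41
f 39 41 40
f 40 41 42
f 40 42 36
f 41 33 43
f 41 43 42
f 42 43 44
f 42 44 36
f 43 33 45
f 43 45 44
f 44 45 46
f 44 46 36
f 45 33 47
f 45 47 46
f 46 47 48
f 46 48 36
f 47 33 49
f 47 49 48
f 48 49 50
f 48 50 36
f 49 33 51
f 49 51 50
f 50 51 52
f 50 52 36
f 51 33 53
f 51 53 52
f 52 53 54
f 52 54 36
f 53 33 55
f 53 55 54
f 54 55 56
f 54 56 36
f 55 33 34
f 55 34 56
f 56 34 35
f 56 35 36
f 58 57 60
f 58 60 59
f 60 57 61
f 60 61 59
f 61 57 62
f 61 62 59
f 62 57 63
f 62 63 59
f 63 57 64
f 63 64 59
f 64 57 65
f 64 65 59
f 65 57 66
f 65 66 59
f 66 57 67
f 66 67 59
f 67 57 58
f 67 58 59
f 69 68 71
f 69 71 70
f 71 68 72
f 71 72 70
f 72 68 73
f 72 73 70
f 73 68 74
f 73 74 70
f 74 68 75
f 74 75 70
f 75 68 76
f 75 76 70
f 76 68 77
f 76 77 70
f 77 68 78
f 77 78 70
f 78 68 79
f 78 79 70
f 79 68 80
f 79 80 70
f 80 68 81
f 80 81 70
f 81 68 69
f 81 69 70



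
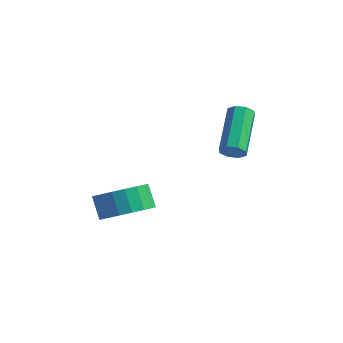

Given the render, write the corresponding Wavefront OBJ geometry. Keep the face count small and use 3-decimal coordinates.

v 0.37 -3.332 -3.871
v 1.191 -3.556 -3.19
v 0.63 -3.113 -2.368
v -0.19 -2.888 -3.049
v 1.304 -3.113 -3.352
v 0.743 -2.67 -2.53
v 1.232 -2.714 -3.618
v 0.671 -2.27 -2.795
v 0.989 -2.436 -3.933
v 0.428 -1.992 -3.111
v 0.623 -2.336 -4.236
v 0.062 -1.893 -3.414
v 0.208 -2.434 -4.467
v -0.353 -1.99 -3.645
v -0.175 -2.709 -4.58
v -0.736 -2.265 -3.757
v -0.45 -3.107 -4.552
v -1.011 -2.664 -3.73
v -0.563 -3.55 -4.39
v -1.124 -3.107 -3.568
v -0.491 -3.95 -4.125
v -1.052 -3.506 -3.302
v -0.248 -4.228 -3.809
v -0.809 -3.784 -2.987
v 0.118 -4.327 -3.506
v -0.443 -3.884 -2.684
v 0.533 -4.23 -3.275
v -0.028 -3.786 -2.453
v 0.916 -3.955 -3.163
v 0.355 -3.511 -2.34
v 3.124 -0.103 -1.541
v 3.41 -0.25 -1.082
v 2.841 1.597 -0.14
v 2.556 1.743 -0.599
v 3.65 -0.033 -1.363
v 3.081 1.814 -0.42
v 3.583 0.143 -1.748
v 3.014 1.99 -0.805
v 3.247 0.175 -2.012
v 2.678 2.021 -1.069
v 2.839 0.043 -2
v 2.27 1.89 -1.058
v 2.599 -0.174 -1.72
v 2.03 1.673 -0.777
v 2.666 -0.35 -1.335
v 2.097 1.497 -0.392
v 3.002 -0.381 -1.071
v 2.433 1.465 -0.128
f 2 1 5
f 2 5 3
f 3 5 6
f 3 6 4
f 5 1 7
f 5 7 6
f 6 7 8
f 6 8 4
f 7 1 9
f 7 9 8
f 8 9 10
f 8 10 4
f 9 1 11
f 9 11 10
f 10 11 12
f 10 12 4
f 11 1 13
f 11 13 12
f 12 13 14
f 12 14 4
f 13 1 15
f 13 15 14
f 14 15 16
f 14 16 4
f 15 1 17
f 15 17 16
f 16 17 18
f 16 18 4
f 17 1 19
f 17 19 18
f 18 19 20
f 18 20 4
f 19 1 21
f 19 21 20
f 20 21 22
f 20 22 4
f 21 1 23
f 21 23 22
f 22 23 24
f 22 24 4
f 23 1 25
f 23 25 24
f 24 25 26
f 24 26 4
f 25 1 27
f 25 27 26
f 26 27 28
f 26 28 4
f 27 1 29
f 27 29 28
f 28 29 30
f 28 30 4
f 29 1 2
f 29 2 30
f 30 2 3
f 30 3 4
f 32 31 35
f 32 35 33
f 33 35 36
f 33 36 34
f 35 31 37
f 35 37 36
f 36 37 38
f 36 38 34
f 37 31 39
f 37 39 38
f 38 39 40
f 38 40 34
f 39 31 41
f 39 41 40
f 40 41 42
f 40 42 34
f 41 31 43
f 41 43 42
f 42 43 44
f 42 44 34
f 43 31 45
f 43 45 44
f 44 45 46
f 44 46 34
f 45 31 47
f 45 47 46
f 46 47 48
f 46 48 34
f 47 31 32
f 47 32 48
f 48 32 33
f 48 33 34

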